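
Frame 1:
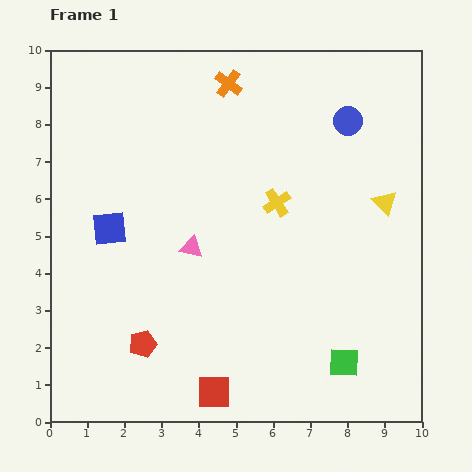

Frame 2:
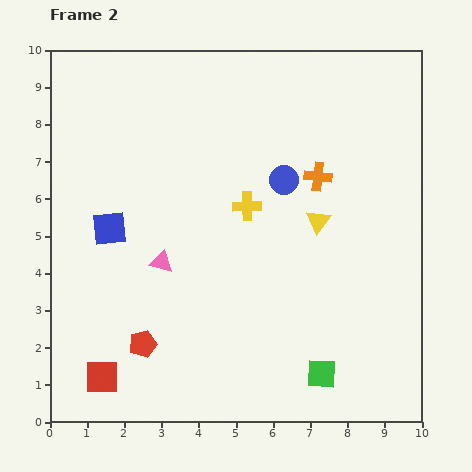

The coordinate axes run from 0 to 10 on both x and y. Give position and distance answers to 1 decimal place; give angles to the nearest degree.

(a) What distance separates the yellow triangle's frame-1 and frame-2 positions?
1.9

The yellow triangle moved from (9.0, 5.9) to (7.2, 5.4), a distance of √(1.8² + 0.5²) ≈ 1.9.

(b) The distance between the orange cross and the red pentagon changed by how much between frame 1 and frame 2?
-0.9

Distance in frame 1: 7.4. Distance in frame 2: 6.5.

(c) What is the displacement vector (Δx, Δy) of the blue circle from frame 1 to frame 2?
(-1.7, -1.6)

The blue circle was at (8.0, 8.1) in frame 1 and (6.3, 6.5) in frame 2.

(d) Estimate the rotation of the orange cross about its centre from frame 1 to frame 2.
31° counter-clockwise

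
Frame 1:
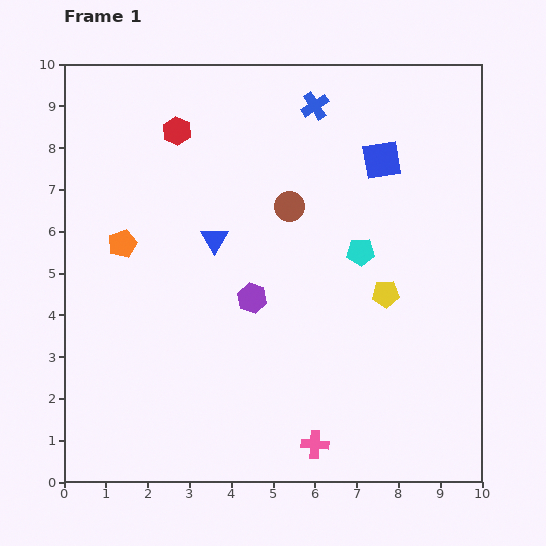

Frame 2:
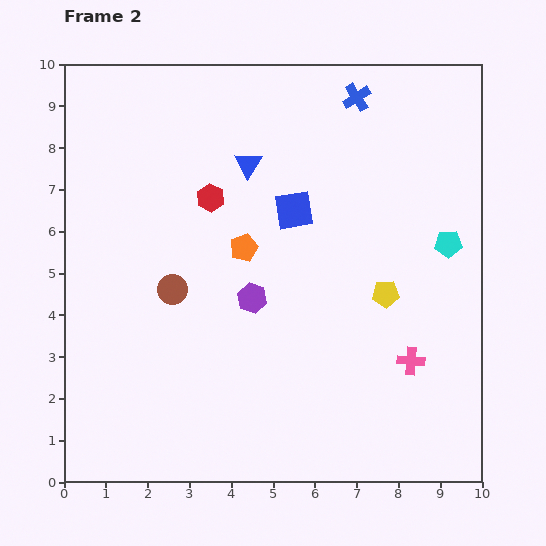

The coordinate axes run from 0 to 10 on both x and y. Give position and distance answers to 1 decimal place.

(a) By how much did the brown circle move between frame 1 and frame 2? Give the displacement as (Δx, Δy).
(-2.8, -2.0)

The brown circle was at (5.4, 6.6) in frame 1 and (2.6, 4.6) in frame 2.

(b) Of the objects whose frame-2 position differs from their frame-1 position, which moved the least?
the blue cross

(moved 1.0)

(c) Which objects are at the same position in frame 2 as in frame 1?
the yellow pentagon, the purple hexagon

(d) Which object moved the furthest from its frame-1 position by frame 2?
the brown circle

(moved 3.4; next 3.0)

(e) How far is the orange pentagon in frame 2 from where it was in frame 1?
2.9

The orange pentagon moved from (1.4, 5.7) to (4.3, 5.6), a distance of √(2.9² + 0.1²) ≈ 2.9.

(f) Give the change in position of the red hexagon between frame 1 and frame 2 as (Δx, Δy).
(0.8, -1.6)

The red hexagon was at (2.7, 8.4) in frame 1 and (3.5, 6.8) in frame 2.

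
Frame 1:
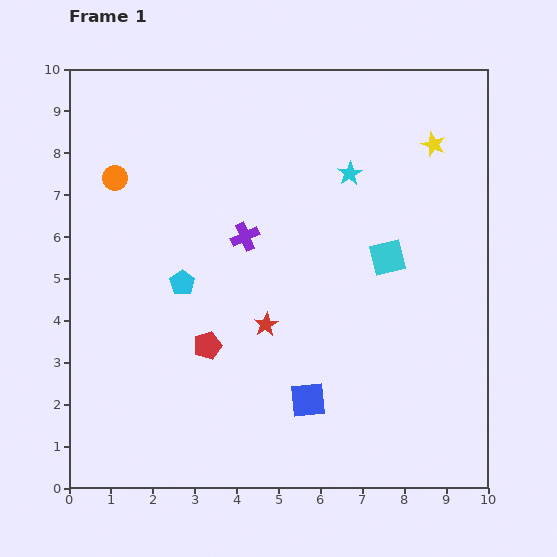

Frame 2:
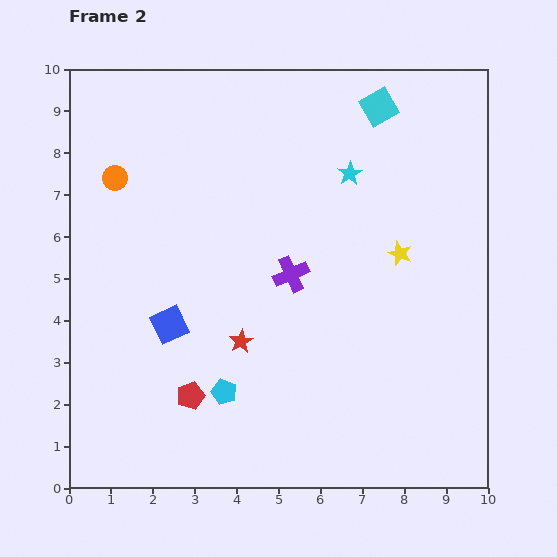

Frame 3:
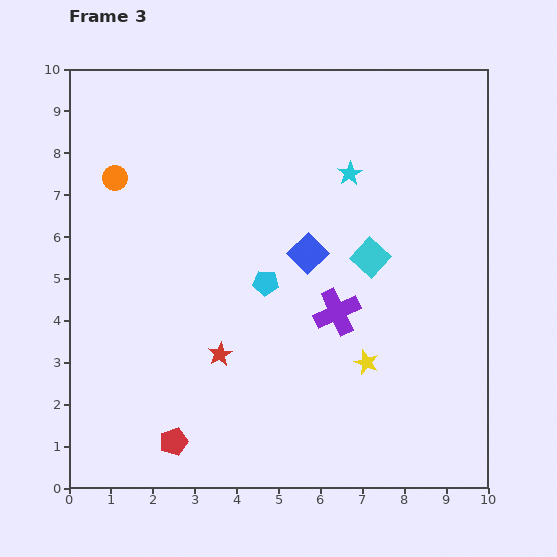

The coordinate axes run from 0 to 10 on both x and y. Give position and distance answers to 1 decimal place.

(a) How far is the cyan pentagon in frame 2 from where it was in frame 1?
2.8

The cyan pentagon moved from (2.7, 4.9) to (3.7, 2.3), a distance of √(1.0² + 2.6²) ≈ 2.8.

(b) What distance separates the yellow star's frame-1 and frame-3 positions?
5.4

The yellow star moved from (8.7, 8.2) to (7.1, 3.0), a distance of √(1.6² + 5.2²) ≈ 5.4.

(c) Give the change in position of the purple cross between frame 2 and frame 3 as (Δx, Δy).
(1.1, -0.9)

The purple cross was at (5.3, 5.1) in frame 2 and (6.4, 4.2) in frame 3.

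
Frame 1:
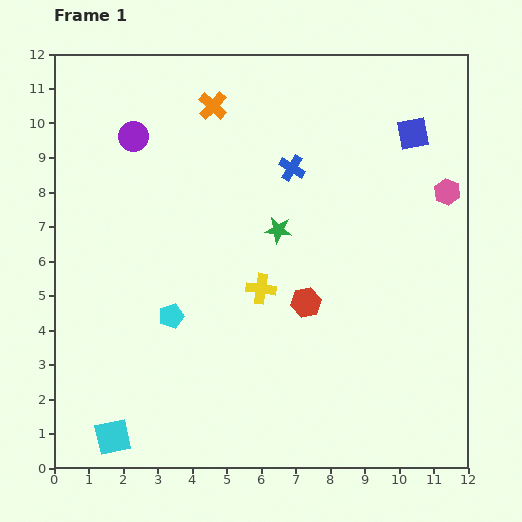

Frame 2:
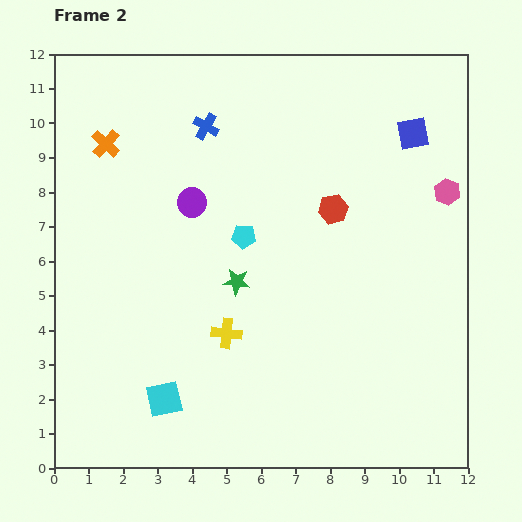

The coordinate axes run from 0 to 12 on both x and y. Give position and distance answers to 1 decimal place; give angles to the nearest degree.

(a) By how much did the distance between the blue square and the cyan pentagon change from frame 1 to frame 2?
-3.1

Distance in frame 1: 8.8. Distance in frame 2: 5.7.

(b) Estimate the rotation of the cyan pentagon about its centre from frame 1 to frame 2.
22° clockwise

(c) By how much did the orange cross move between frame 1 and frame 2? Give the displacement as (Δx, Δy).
(-3.1, -1.1)

The orange cross was at (4.6, 10.5) in frame 1 and (1.5, 9.4) in frame 2.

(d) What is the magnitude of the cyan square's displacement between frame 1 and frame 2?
1.9

The cyan square moved from (1.7, 0.9) to (3.2, 2.0), a distance of √(1.5² + 1.1²) ≈ 1.9.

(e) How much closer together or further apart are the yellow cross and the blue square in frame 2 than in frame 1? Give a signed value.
+1.6

Distance in frame 1: 6.3. Distance in frame 2: 7.9.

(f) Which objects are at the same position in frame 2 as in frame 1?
the pink hexagon, the blue square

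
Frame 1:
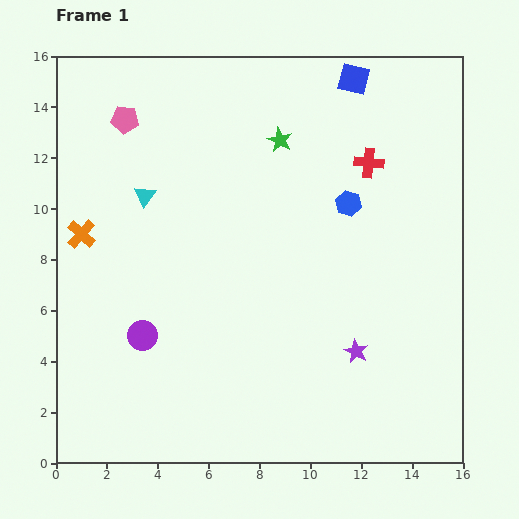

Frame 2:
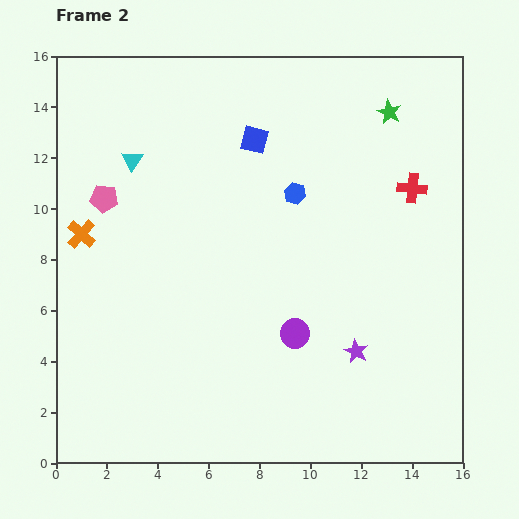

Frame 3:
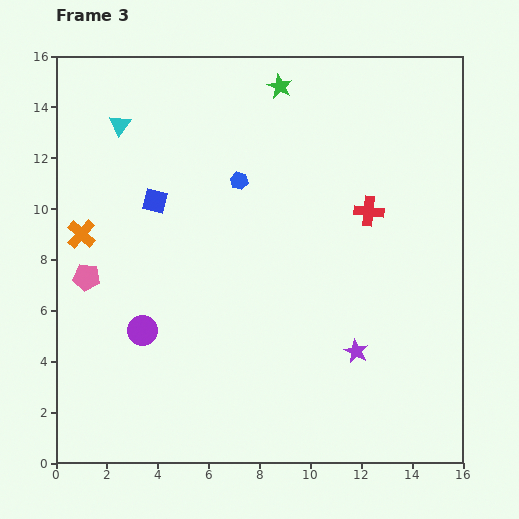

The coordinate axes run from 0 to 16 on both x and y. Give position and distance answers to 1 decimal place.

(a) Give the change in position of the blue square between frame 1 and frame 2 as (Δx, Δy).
(-3.9, -2.4)

The blue square was at (11.7, 15.1) in frame 1 and (7.8, 12.7) in frame 2.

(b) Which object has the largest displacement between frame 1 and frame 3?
the blue square

(moved 9.2; next 6.4)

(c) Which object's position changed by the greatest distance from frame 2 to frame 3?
the purple circle

(moved 6.0; next 4.6)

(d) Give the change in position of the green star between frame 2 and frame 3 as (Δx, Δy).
(-4.3, 1.0)

The green star was at (13.1, 13.8) in frame 2 and (8.8, 14.8) in frame 3.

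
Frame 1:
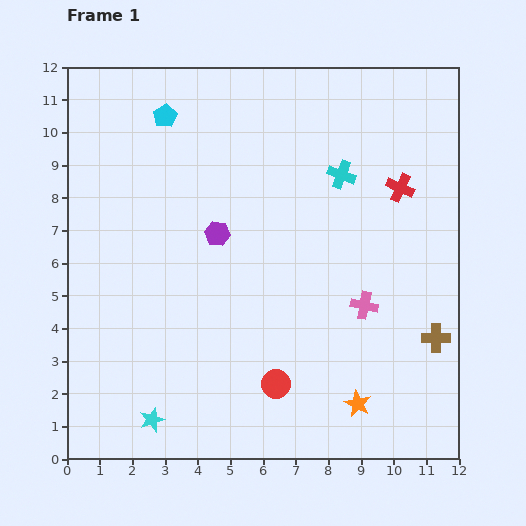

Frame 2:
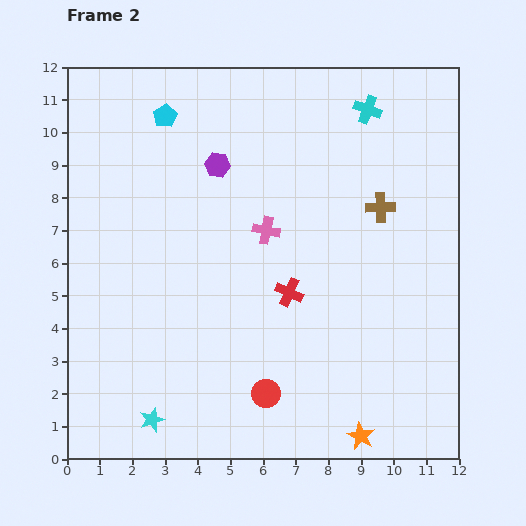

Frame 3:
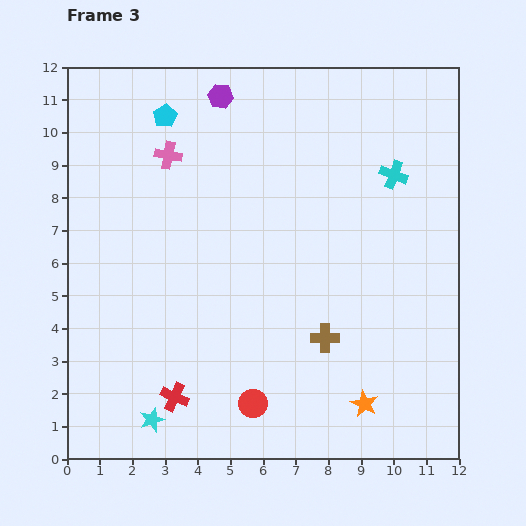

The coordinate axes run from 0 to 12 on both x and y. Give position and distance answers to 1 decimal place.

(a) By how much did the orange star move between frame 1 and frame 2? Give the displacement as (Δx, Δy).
(0.1, -1.0)

The orange star was at (8.9, 1.7) in frame 1 and (9.0, 0.7) in frame 2.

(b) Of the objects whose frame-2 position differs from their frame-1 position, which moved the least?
the red circle

(moved 0.4)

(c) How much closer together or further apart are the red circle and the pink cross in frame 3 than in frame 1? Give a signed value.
+4.4

Distance in frame 1: 3.6. Distance in frame 3: 8.0.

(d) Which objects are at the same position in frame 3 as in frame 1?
the cyan star, the cyan pentagon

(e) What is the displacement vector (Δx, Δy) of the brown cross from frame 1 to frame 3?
(-3.4, 0.0)

The brown cross was at (11.3, 3.7) in frame 1 and (7.9, 3.7) in frame 3.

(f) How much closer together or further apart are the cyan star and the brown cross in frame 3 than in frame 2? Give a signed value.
-3.7

Distance in frame 2: 9.6. Distance in frame 3: 5.9.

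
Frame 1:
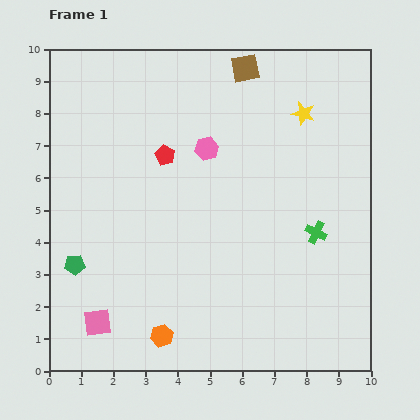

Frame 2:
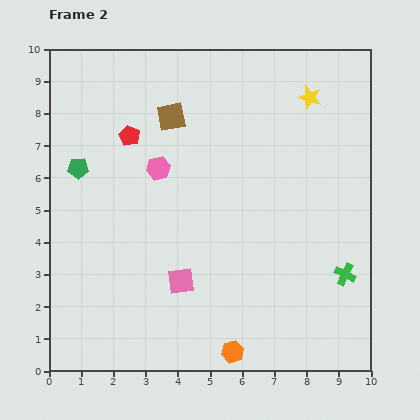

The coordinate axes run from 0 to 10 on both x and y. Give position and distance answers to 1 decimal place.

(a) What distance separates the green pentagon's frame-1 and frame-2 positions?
3.0

The green pentagon moved from (0.8, 3.3) to (0.9, 6.3), a distance of √(0.1² + 3.0²) ≈ 3.0.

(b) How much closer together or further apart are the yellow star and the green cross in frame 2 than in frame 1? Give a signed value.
+1.9

Distance in frame 1: 3.7. Distance in frame 2: 5.6.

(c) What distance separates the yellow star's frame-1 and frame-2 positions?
0.5

The yellow star moved from (7.9, 8.0) to (8.1, 8.5), a distance of √(0.2² + 0.5²) ≈ 0.5.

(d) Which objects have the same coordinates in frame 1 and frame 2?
none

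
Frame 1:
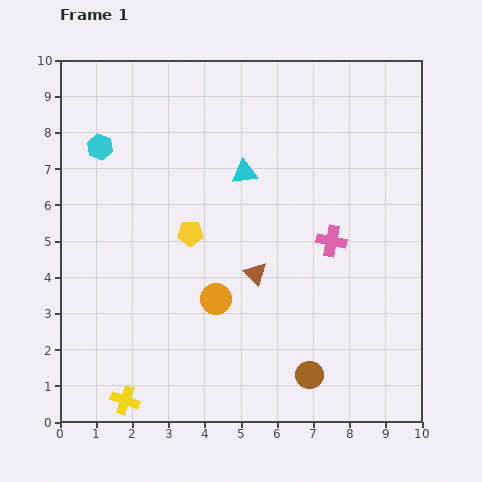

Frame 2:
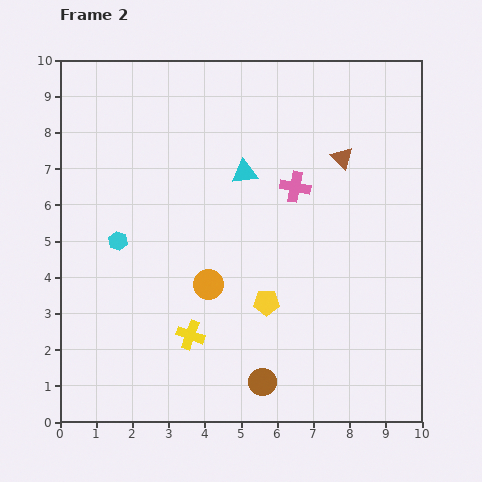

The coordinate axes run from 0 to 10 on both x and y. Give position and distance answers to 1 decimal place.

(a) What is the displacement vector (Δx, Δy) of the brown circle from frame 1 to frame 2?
(-1.3, -0.2)

The brown circle was at (6.9, 1.3) in frame 1 and (5.6, 1.1) in frame 2.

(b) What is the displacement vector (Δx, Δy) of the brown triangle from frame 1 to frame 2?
(2.4, 3.2)

The brown triangle was at (5.4, 4.1) in frame 1 and (7.8, 7.3) in frame 2.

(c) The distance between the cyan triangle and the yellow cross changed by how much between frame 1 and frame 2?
-2.4

Distance in frame 1: 7.1. Distance in frame 2: 4.7.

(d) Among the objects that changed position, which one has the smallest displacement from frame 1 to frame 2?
the orange circle

(moved 0.4)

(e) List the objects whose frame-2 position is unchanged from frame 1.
the cyan triangle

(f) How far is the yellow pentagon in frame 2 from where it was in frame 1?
2.8

The yellow pentagon moved from (3.6, 5.2) to (5.7, 3.3), a distance of √(2.1² + 1.9²) ≈ 2.8.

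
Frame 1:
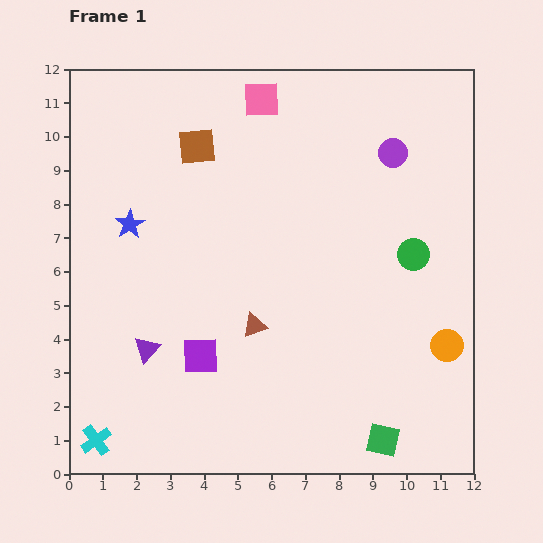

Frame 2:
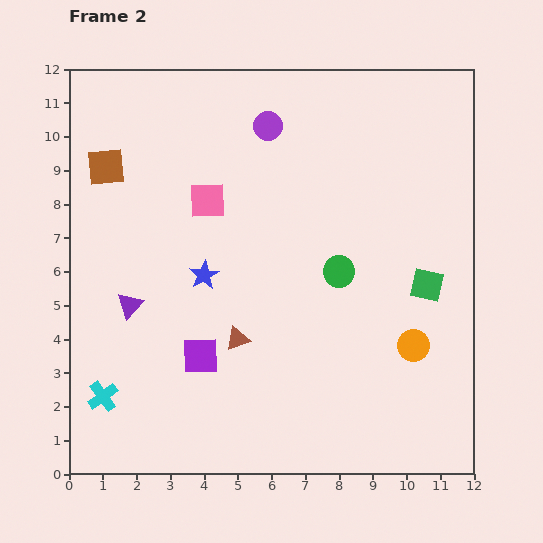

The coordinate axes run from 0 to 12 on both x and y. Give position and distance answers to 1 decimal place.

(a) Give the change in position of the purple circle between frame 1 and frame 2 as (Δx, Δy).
(-3.7, 0.8)

The purple circle was at (9.6, 9.5) in frame 1 and (5.9, 10.3) in frame 2.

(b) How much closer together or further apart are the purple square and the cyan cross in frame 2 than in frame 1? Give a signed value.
-0.9

Distance in frame 1: 4.0. Distance in frame 2: 3.1.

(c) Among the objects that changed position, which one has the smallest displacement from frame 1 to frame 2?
the brown triangle

(moved 0.6)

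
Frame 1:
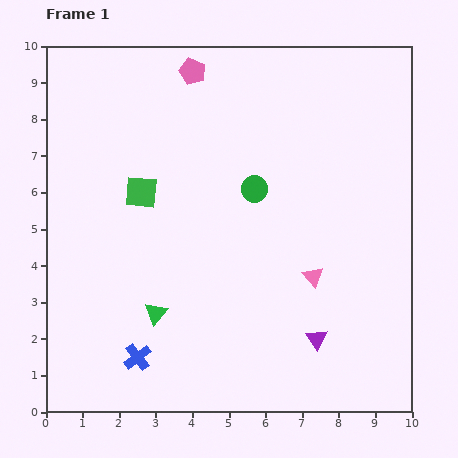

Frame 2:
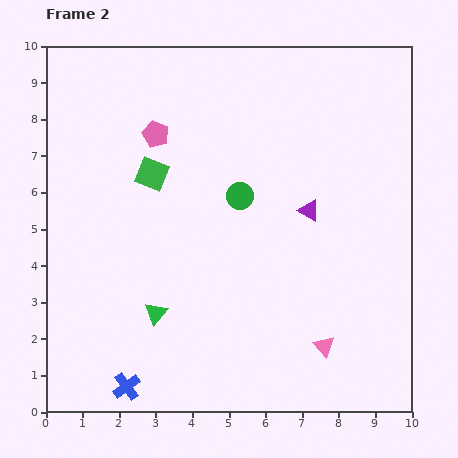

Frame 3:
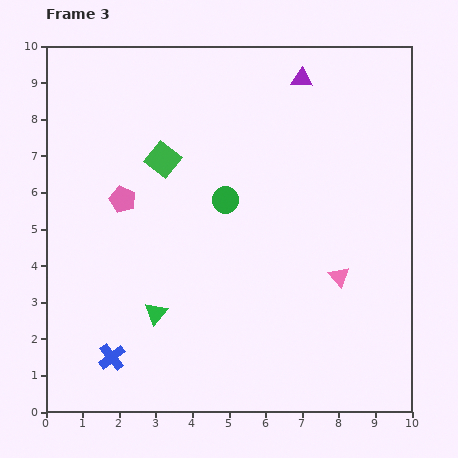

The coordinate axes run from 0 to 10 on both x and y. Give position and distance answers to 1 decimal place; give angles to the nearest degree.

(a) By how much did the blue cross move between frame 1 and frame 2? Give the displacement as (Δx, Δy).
(-0.3, -0.8)

The blue cross was at (2.5, 1.5) in frame 1 and (2.2, 0.7) in frame 2.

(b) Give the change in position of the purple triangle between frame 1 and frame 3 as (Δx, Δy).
(-0.4, 7.1)

The purple triangle was at (7.4, 2.0) in frame 1 and (7.0, 9.1) in frame 3.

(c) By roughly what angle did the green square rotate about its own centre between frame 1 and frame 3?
34° clockwise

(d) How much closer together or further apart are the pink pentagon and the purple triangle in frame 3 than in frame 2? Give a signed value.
+1.2

Distance in frame 2: 4.7. Distance in frame 3: 5.9.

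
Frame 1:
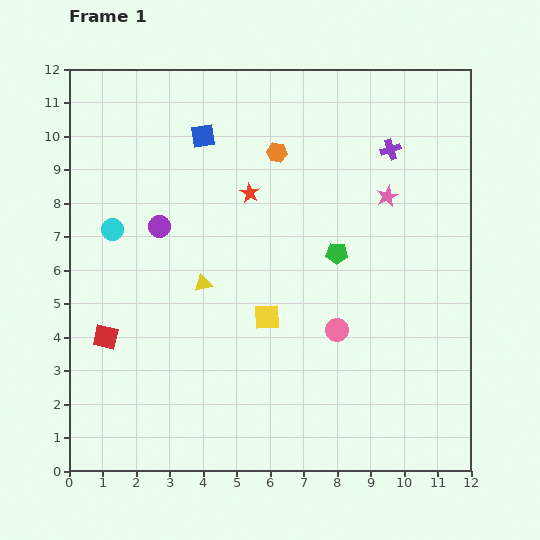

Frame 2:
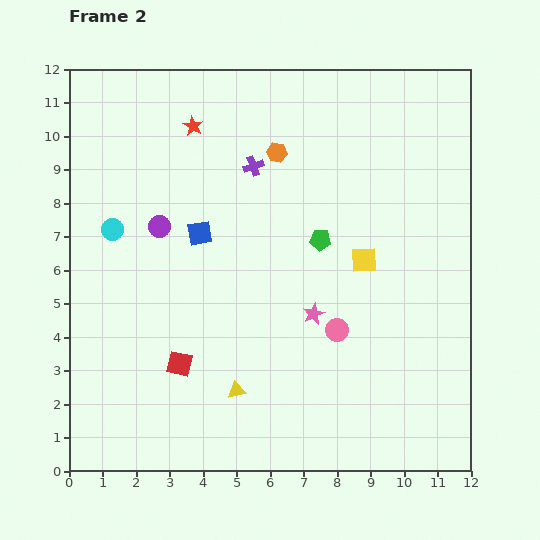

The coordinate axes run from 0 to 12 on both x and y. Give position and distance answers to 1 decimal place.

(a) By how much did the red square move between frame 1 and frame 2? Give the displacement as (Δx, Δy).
(2.2, -0.8)

The red square was at (1.1, 4.0) in frame 1 and (3.3, 3.2) in frame 2.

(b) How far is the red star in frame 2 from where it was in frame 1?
2.6

The red star moved from (5.4, 8.3) to (3.7, 10.3), a distance of √(1.7² + 2.0²) ≈ 2.6.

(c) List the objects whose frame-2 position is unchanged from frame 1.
the purple circle, the cyan circle, the orange hexagon, the pink circle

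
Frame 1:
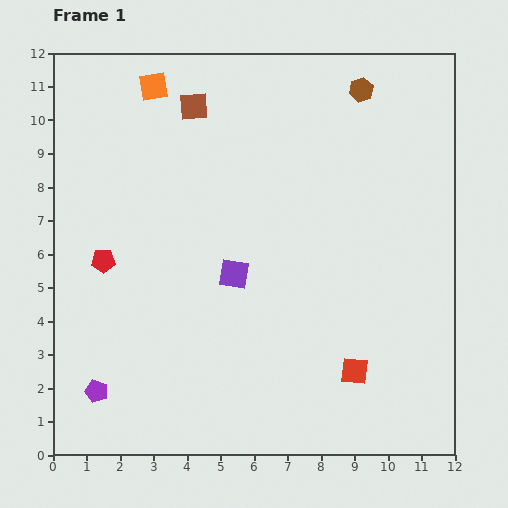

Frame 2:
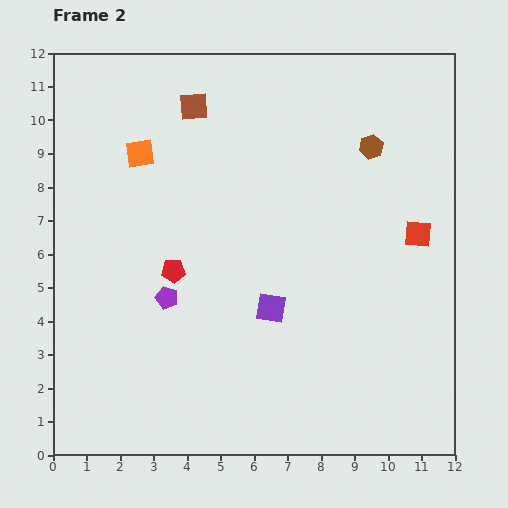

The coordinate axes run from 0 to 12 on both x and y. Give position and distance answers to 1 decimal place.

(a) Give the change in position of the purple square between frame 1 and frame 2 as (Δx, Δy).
(1.1, -1.0)

The purple square was at (5.4, 5.4) in frame 1 and (6.5, 4.4) in frame 2.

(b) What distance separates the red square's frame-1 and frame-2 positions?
4.5

The red square moved from (9.0, 2.5) to (10.9, 6.6), a distance of √(1.9² + 4.1²) ≈ 4.5.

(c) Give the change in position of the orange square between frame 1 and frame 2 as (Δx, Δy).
(-0.4, -2.0)

The orange square was at (3.0, 11.0) in frame 1 and (2.6, 9.0) in frame 2.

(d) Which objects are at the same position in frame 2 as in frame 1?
the brown square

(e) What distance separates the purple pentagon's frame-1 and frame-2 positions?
3.5

The purple pentagon moved from (1.3, 1.9) to (3.4, 4.7), a distance of √(2.1² + 2.8²) ≈ 3.5.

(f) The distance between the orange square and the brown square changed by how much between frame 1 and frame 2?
+0.8

Distance in frame 1: 1.3. Distance in frame 2: 2.1.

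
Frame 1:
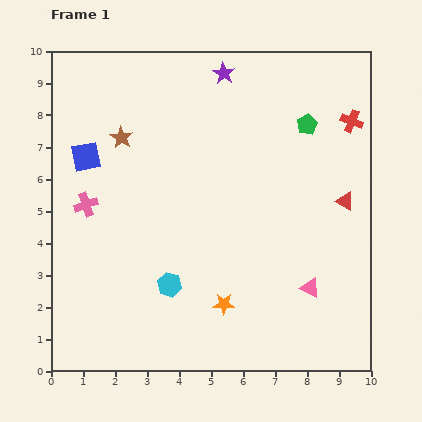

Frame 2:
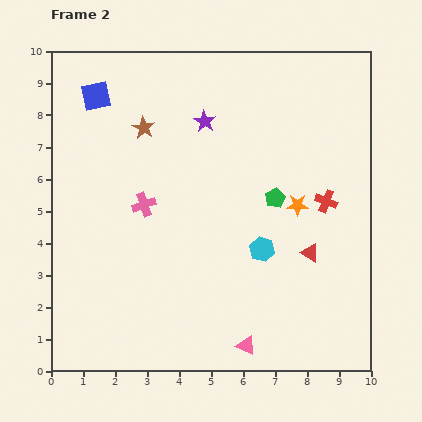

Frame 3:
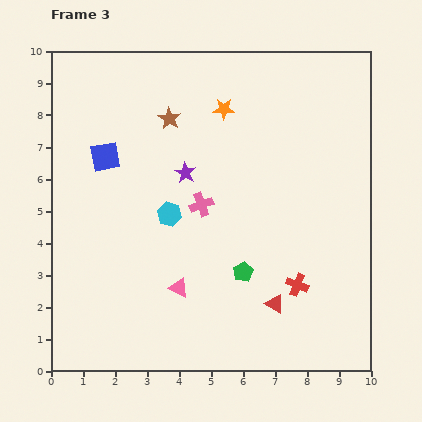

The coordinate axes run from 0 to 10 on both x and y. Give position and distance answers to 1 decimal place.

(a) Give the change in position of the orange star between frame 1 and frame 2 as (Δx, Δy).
(2.3, 3.1)

The orange star was at (5.4, 2.1) in frame 1 and (7.7, 5.2) in frame 2.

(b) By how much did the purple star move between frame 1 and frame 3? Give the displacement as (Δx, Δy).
(-1.2, -3.1)

The purple star was at (5.4, 9.3) in frame 1 and (4.2, 6.2) in frame 3.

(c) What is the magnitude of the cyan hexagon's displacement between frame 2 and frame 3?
3.1

The cyan hexagon moved from (6.6, 3.8) to (3.7, 4.9), a distance of √(2.9² + 1.1²) ≈ 3.1.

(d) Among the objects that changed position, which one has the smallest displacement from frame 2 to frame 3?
the brown star

(moved 0.9)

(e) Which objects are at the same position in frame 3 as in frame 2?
none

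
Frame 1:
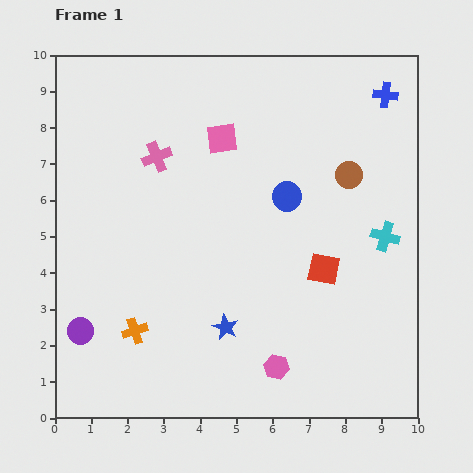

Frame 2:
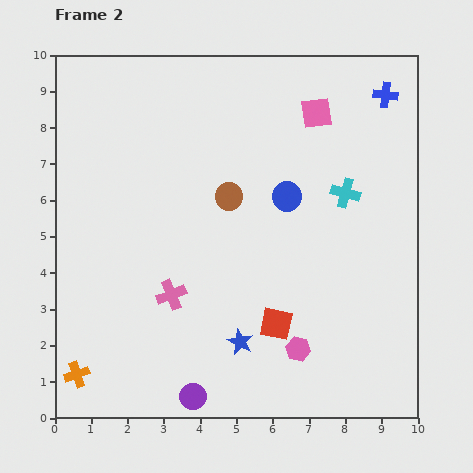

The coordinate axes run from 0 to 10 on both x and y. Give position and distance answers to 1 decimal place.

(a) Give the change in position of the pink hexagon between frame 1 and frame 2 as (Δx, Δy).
(0.6, 0.5)

The pink hexagon was at (6.1, 1.4) in frame 1 and (6.7, 1.9) in frame 2.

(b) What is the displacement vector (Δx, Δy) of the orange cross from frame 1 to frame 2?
(-1.6, -1.2)

The orange cross was at (2.2, 2.4) in frame 1 and (0.6, 1.2) in frame 2.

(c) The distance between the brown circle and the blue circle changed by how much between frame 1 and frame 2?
-0.2

Distance in frame 1: 1.8. Distance in frame 2: 1.6.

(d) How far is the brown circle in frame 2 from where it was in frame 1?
3.4

The brown circle moved from (8.1, 6.7) to (4.8, 6.1), a distance of √(3.3² + 0.6²) ≈ 3.4.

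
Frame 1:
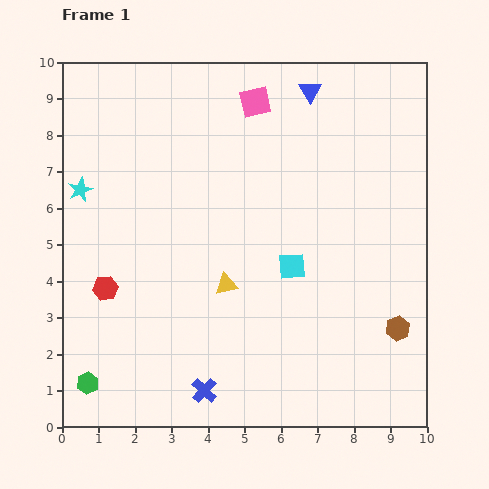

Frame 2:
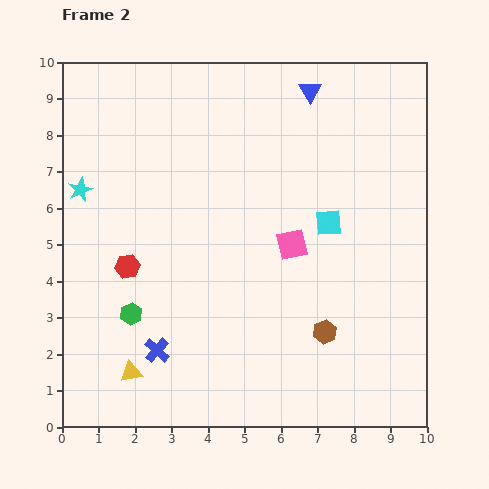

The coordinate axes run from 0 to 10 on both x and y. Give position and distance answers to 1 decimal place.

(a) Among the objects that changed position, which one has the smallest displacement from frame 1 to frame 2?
the red hexagon

(moved 0.8)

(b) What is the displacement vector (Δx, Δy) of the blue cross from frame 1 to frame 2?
(-1.3, 1.1)

The blue cross was at (3.9, 1.0) in frame 1 and (2.6, 2.1) in frame 2.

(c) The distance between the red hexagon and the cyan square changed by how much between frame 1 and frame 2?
+0.5

Distance in frame 1: 5.1. Distance in frame 2: 5.6.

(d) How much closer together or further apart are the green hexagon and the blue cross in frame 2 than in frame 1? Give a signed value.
-2.0

Distance in frame 1: 3.2. Distance in frame 2: 1.2.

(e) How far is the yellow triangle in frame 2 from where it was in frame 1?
3.5

The yellow triangle moved from (4.5, 3.9) to (1.9, 1.5), a distance of √(2.6² + 2.4²) ≈ 3.5.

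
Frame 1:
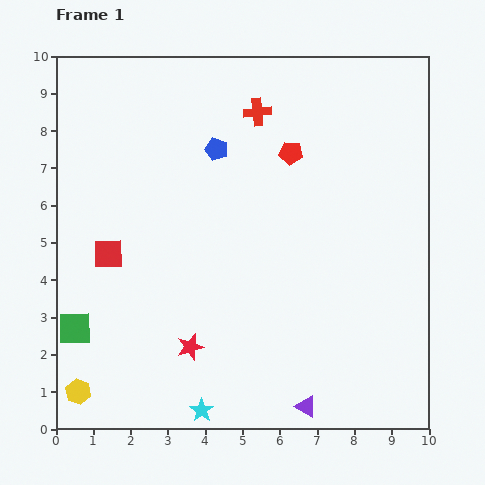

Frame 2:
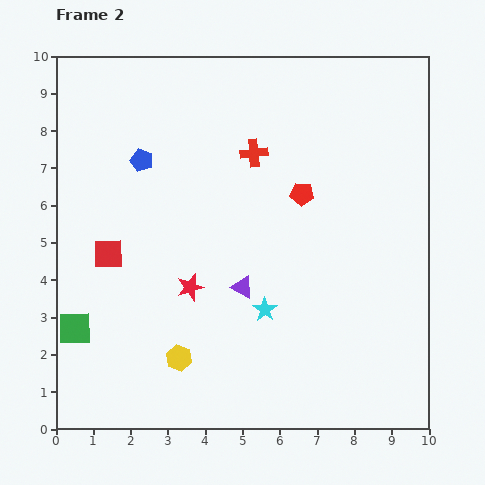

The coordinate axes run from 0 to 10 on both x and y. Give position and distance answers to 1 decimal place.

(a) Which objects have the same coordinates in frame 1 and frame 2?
the green square, the red square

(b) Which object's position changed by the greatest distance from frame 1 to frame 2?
the purple triangle

(moved 3.6; next 3.2)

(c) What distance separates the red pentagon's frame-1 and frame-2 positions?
1.1

The red pentagon moved from (6.3, 7.4) to (6.6, 6.3), a distance of √(0.3² + 1.1²) ≈ 1.1.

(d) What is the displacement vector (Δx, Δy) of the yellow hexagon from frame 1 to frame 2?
(2.7, 0.9)

The yellow hexagon was at (0.6, 1.0) in frame 1 and (3.3, 1.9) in frame 2.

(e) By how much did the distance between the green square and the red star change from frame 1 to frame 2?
+0.2

Distance in frame 1: 3.1. Distance in frame 2: 3.3.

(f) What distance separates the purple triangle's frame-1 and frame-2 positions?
3.6

The purple triangle moved from (6.7, 0.6) to (5.0, 3.8), a distance of √(1.7² + 3.2²) ≈ 3.6.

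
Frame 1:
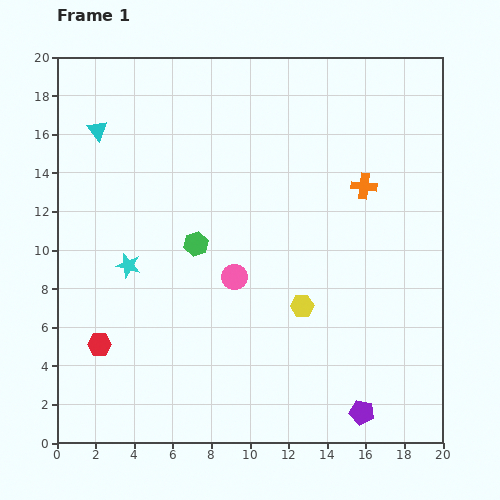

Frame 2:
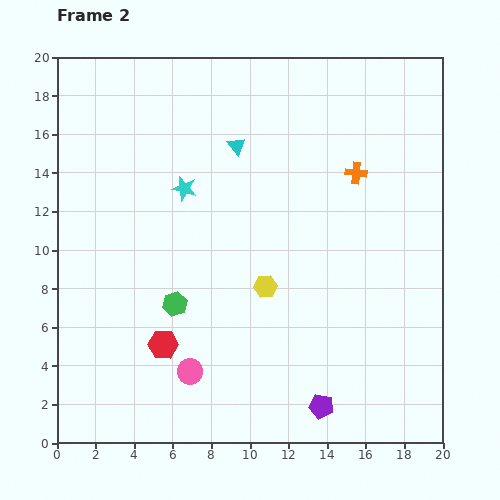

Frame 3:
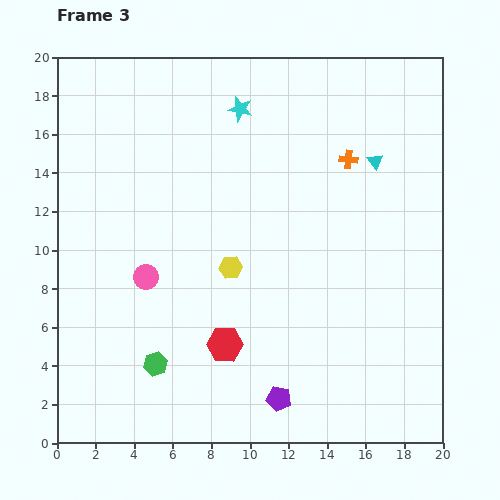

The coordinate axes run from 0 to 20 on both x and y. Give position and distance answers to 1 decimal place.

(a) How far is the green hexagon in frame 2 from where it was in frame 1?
3.3

The green hexagon moved from (7.2, 10.3) to (6.1, 7.2), a distance of √(1.1² + 3.1²) ≈ 3.3.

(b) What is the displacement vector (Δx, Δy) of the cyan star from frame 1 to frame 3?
(5.8, 8.1)

The cyan star was at (3.7, 9.2) in frame 1 and (9.5, 17.3) in frame 3.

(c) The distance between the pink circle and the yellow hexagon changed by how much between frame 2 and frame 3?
-1.5

Distance in frame 2: 5.9. Distance in frame 3: 4.4.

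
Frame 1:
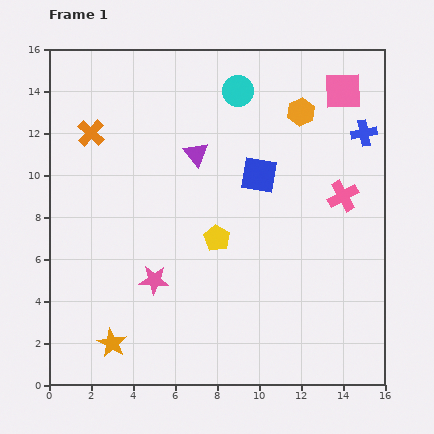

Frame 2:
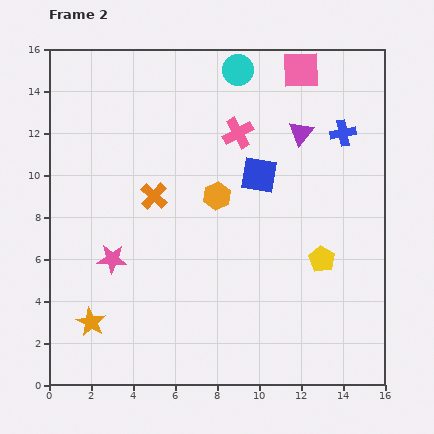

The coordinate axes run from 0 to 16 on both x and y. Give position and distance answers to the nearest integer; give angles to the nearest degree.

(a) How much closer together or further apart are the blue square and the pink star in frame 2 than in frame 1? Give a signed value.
+1

Distance in frame 1: 7. Distance in frame 2: 8.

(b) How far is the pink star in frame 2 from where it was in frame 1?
2

The pink star moved from (5, 5) to (3, 6), a distance of √(2² + 1²) ≈ 2.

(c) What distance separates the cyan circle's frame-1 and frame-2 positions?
1

The cyan circle moved from (9, 14) to (9, 15), a distance of √(0² + 1²) ≈ 1.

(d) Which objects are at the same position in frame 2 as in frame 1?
the blue square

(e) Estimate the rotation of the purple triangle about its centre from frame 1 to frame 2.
17° clockwise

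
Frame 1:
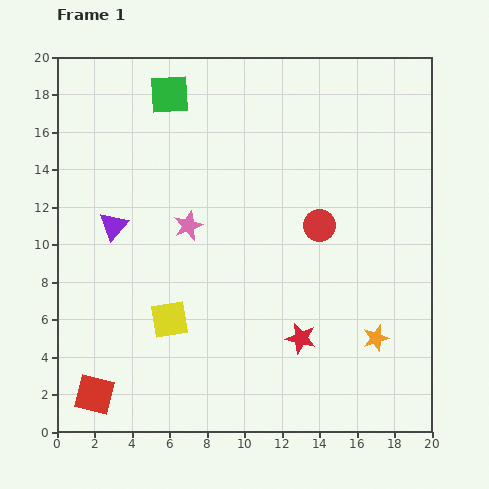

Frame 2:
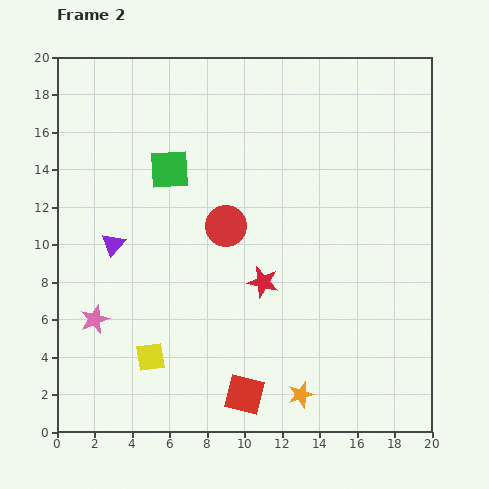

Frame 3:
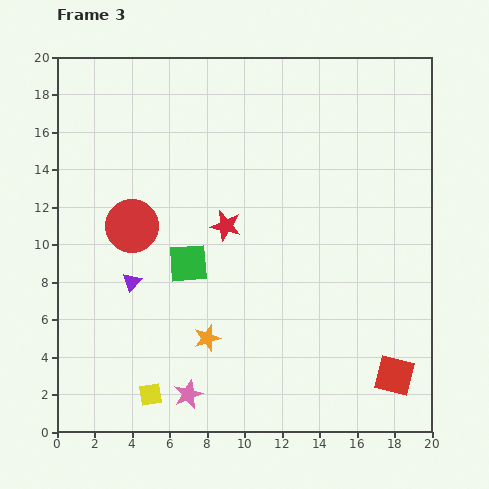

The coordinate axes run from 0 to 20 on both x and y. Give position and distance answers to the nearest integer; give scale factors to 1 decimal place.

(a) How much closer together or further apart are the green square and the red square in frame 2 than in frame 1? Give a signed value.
-3

Distance in frame 1: 16. Distance in frame 2: 13.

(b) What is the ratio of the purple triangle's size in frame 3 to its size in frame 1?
0.7×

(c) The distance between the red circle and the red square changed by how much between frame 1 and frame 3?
+1

Distance in frame 1: 15. Distance in frame 3: 16.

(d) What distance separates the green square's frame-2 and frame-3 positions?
5

The green square moved from (6, 14) to (7, 9), a distance of √(1² + 5²) ≈ 5.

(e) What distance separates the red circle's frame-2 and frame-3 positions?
5

The red circle moved from (9, 11) to (4, 11), a distance of √(5² + 0²) ≈ 5.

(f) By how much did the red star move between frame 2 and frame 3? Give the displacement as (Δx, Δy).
(-2, 3)

The red star was at (11, 8) in frame 2 and (9, 11) in frame 3.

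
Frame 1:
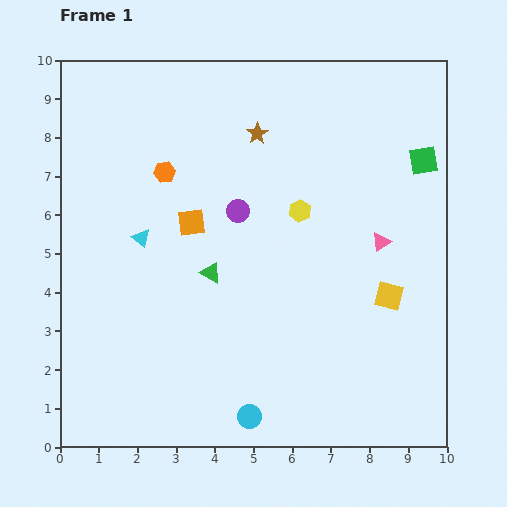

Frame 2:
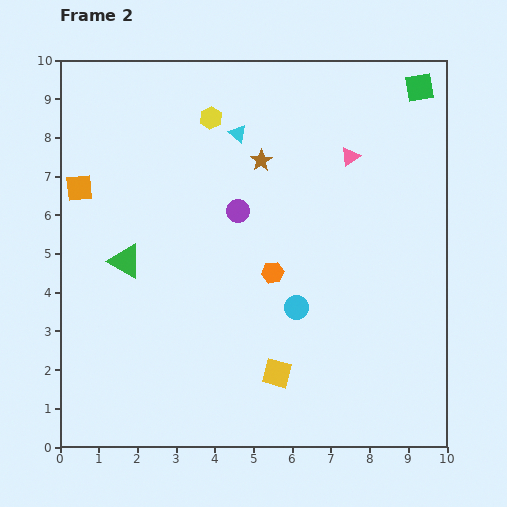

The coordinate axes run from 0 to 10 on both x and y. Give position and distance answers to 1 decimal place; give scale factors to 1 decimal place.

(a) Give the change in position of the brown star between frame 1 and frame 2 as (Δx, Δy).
(0.1, -0.7)

The brown star was at (5.1, 8.1) in frame 1 and (5.2, 7.4) in frame 2.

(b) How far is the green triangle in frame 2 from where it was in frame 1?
2.2

The green triangle moved from (3.9, 4.5) to (1.7, 4.8), a distance of √(2.2² + 0.3²) ≈ 2.2.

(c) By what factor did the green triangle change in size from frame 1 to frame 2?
1.6×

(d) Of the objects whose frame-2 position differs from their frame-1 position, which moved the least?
the brown star

(moved 0.7)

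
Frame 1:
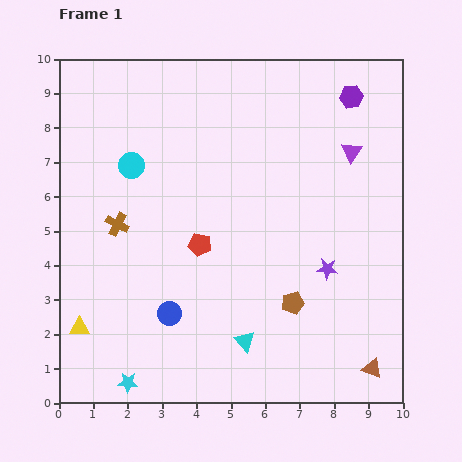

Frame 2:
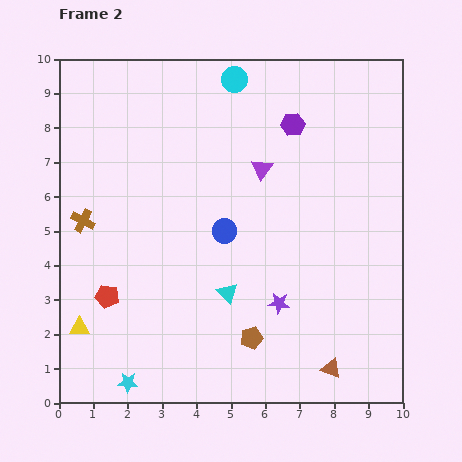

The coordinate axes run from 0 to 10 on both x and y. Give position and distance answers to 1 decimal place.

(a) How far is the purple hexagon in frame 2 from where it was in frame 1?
1.9

The purple hexagon moved from (8.5, 8.9) to (6.8, 8.1), a distance of √(1.7² + 0.8²) ≈ 1.9.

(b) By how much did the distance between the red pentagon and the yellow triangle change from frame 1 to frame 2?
-3.0

Distance in frame 1: 4.2. Distance in frame 2: 1.2.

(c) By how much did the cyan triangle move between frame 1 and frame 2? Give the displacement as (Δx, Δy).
(-0.5, 1.4)

The cyan triangle was at (5.4, 1.8) in frame 1 and (4.9, 3.2) in frame 2.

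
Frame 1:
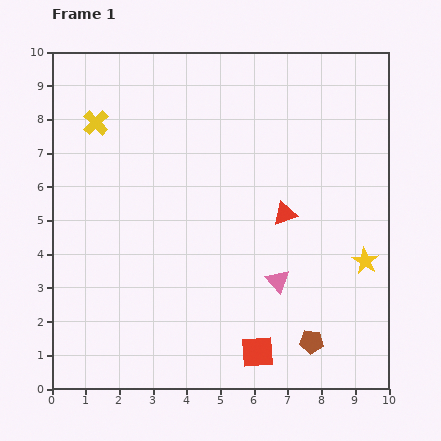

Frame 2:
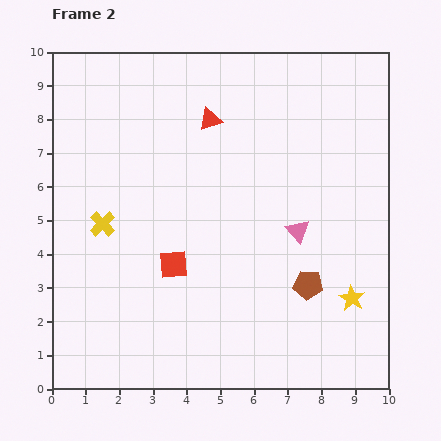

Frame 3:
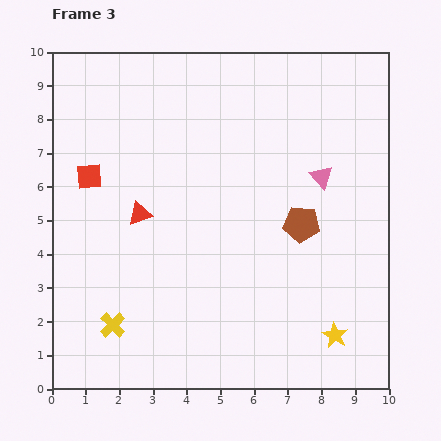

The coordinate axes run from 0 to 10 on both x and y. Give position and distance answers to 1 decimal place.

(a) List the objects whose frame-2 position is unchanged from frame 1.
none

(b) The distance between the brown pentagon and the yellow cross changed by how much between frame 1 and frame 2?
-2.7

Distance in frame 1: 9.1. Distance in frame 2: 6.4.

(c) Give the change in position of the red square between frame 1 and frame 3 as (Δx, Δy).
(-5.0, 5.2)

The red square was at (6.1, 1.1) in frame 1 and (1.1, 6.3) in frame 3.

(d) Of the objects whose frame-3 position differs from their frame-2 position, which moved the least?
the yellow star

(moved 1.2)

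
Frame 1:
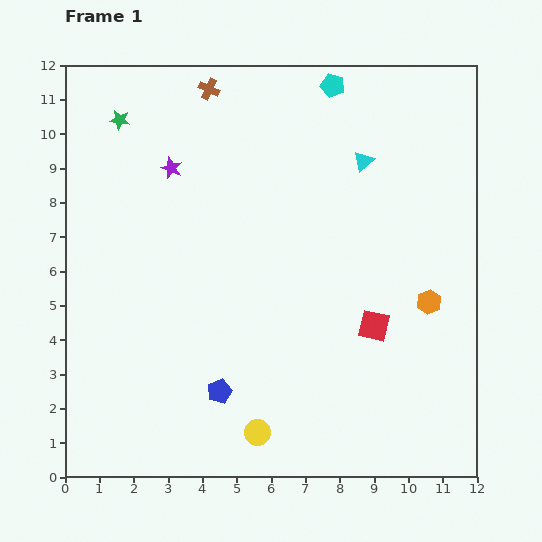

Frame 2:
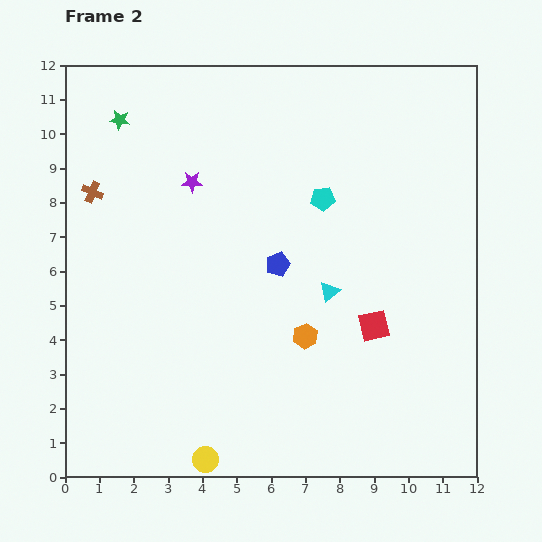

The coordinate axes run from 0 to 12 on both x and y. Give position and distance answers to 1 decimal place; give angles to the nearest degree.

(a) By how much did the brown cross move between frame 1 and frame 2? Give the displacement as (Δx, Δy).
(-3.4, -3.0)

The brown cross was at (4.2, 11.3) in frame 1 and (0.8, 8.3) in frame 2.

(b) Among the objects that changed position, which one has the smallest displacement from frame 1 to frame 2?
the purple star

(moved 0.7)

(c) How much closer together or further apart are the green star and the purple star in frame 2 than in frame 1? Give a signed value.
+0.7

Distance in frame 1: 2.1. Distance in frame 2: 2.8.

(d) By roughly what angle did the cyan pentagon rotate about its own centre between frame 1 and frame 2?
21° counter-clockwise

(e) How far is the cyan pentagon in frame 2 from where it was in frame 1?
3.3

The cyan pentagon moved from (7.8, 11.4) to (7.5, 8.1), a distance of √(0.3² + 3.3²) ≈ 3.3.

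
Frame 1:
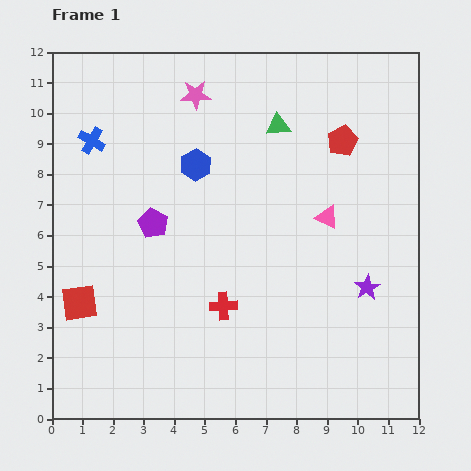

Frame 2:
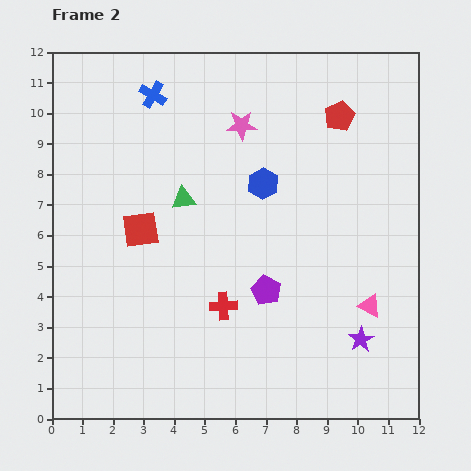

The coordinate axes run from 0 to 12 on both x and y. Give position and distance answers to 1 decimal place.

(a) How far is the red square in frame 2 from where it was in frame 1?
3.1

The red square moved from (0.9, 3.8) to (2.9, 6.2), a distance of √(2.0² + 2.4²) ≈ 3.1.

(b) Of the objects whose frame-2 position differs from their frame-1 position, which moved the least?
the red pentagon

(moved 0.8)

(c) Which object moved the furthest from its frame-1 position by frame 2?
the purple pentagon

(moved 4.3; next 3.9)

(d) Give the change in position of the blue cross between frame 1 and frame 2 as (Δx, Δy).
(2.0, 1.5)

The blue cross was at (1.3, 9.1) in frame 1 and (3.3, 10.6) in frame 2.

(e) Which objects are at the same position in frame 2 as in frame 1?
the red cross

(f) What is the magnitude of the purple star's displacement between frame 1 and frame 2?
1.7

The purple star moved from (10.3, 4.3) to (10.1, 2.6), a distance of √(0.2² + 1.7²) ≈ 1.7.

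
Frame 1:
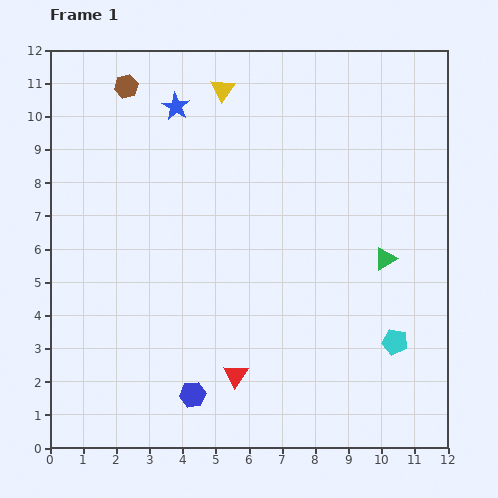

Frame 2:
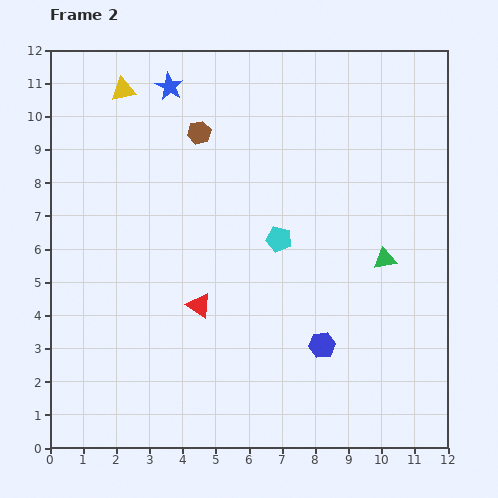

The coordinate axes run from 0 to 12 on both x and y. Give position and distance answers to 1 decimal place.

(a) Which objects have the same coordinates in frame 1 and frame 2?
the green triangle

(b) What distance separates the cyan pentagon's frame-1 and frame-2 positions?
4.7

The cyan pentagon moved from (10.4, 3.2) to (6.9, 6.3), a distance of √(3.5² + 3.1²) ≈ 4.7.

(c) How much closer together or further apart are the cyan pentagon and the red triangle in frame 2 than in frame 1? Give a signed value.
-1.8

Distance in frame 1: 4.9. Distance in frame 2: 3.1.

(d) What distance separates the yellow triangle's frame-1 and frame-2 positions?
3.0

The yellow triangle moved from (5.2, 10.8) to (2.2, 10.8), a distance of √(3.0² + 0.0²) ≈ 3.0.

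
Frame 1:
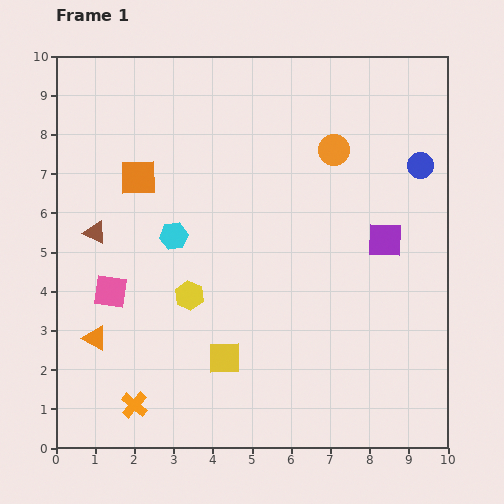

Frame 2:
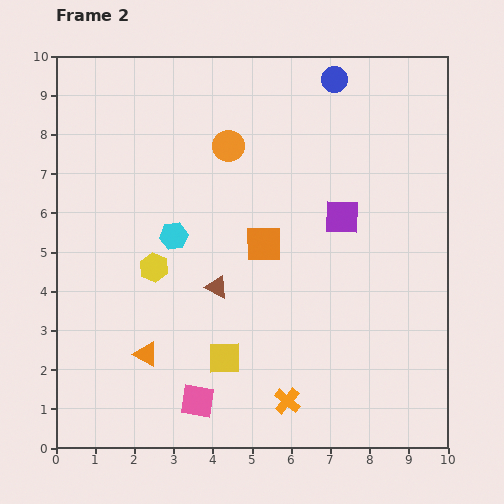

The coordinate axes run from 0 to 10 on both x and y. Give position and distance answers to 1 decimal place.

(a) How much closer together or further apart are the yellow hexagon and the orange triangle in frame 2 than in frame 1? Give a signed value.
-0.4

Distance in frame 1: 2.6. Distance in frame 2: 2.2.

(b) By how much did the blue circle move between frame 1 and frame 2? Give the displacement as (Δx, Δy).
(-2.2, 2.2)

The blue circle was at (9.3, 7.2) in frame 1 and (7.1, 9.4) in frame 2.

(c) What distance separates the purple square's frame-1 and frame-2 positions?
1.3

The purple square moved from (8.4, 5.3) to (7.3, 5.9), a distance of √(1.1² + 0.6²) ≈ 1.3.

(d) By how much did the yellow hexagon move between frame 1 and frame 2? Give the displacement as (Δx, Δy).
(-0.9, 0.7)

The yellow hexagon was at (3.4, 3.9) in frame 1 and (2.5, 4.6) in frame 2.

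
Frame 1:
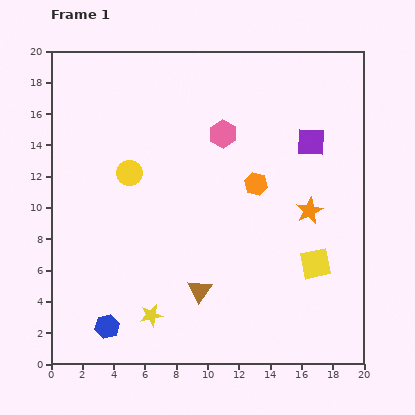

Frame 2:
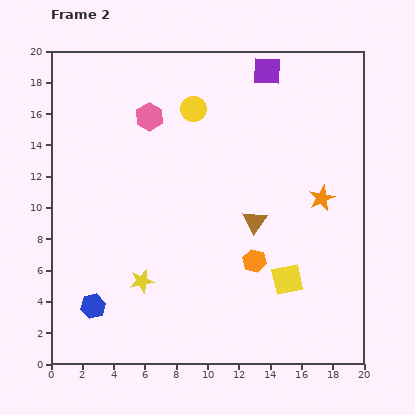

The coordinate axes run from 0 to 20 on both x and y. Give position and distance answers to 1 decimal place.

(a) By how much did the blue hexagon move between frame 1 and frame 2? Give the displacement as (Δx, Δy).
(-0.9, 1.3)

The blue hexagon was at (3.6, 2.4) in frame 1 and (2.7, 3.7) in frame 2.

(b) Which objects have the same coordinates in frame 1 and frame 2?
none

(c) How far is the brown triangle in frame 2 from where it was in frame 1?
5.6

The brown triangle moved from (9.5, 4.7) to (13.0, 9.1), a distance of √(3.5² + 4.4²) ≈ 5.6.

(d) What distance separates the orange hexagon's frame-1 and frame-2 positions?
4.9

The orange hexagon moved from (13.1, 11.5) to (13.0, 6.6), a distance of √(0.1² + 4.9²) ≈ 4.9.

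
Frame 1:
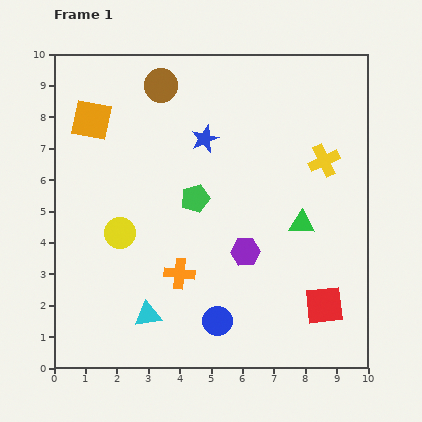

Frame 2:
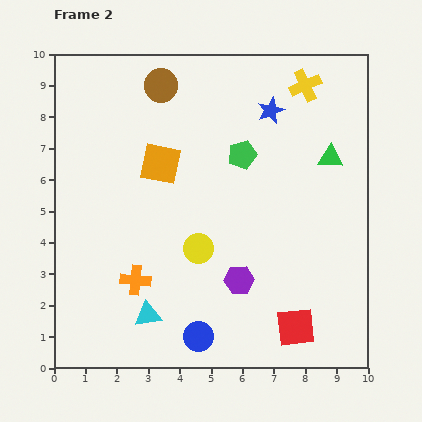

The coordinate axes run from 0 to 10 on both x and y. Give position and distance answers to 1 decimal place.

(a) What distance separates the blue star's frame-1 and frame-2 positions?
2.3

The blue star moved from (4.8, 7.3) to (6.9, 8.2), a distance of √(2.1² + 0.9²) ≈ 2.3.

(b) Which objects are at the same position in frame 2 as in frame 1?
the cyan triangle, the brown circle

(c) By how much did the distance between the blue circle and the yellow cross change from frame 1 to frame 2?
+2.6

Distance in frame 1: 6.1. Distance in frame 2: 8.7.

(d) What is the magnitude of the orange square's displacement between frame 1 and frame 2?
2.6

The orange square moved from (1.2, 7.9) to (3.4, 6.5), a distance of √(2.2² + 1.4²) ≈ 2.6.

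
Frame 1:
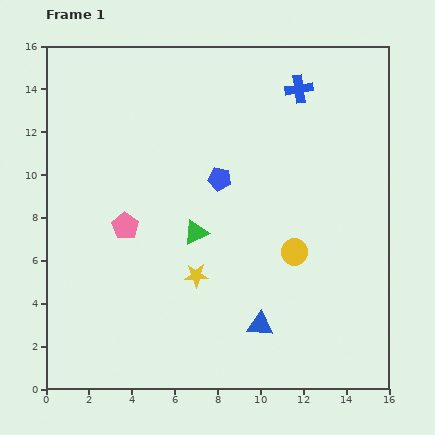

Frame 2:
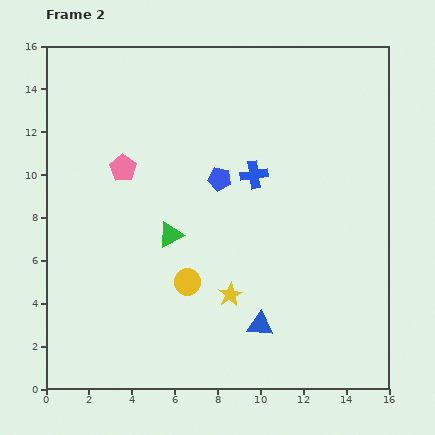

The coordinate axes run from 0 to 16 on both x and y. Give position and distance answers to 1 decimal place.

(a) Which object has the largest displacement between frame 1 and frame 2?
the yellow circle

(moved 5.2; next 4.5)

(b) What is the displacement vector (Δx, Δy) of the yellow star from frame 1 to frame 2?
(1.6, -0.9)

The yellow star was at (7.0, 5.3) in frame 1 and (8.6, 4.4) in frame 2.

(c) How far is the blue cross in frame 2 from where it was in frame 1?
4.5

The blue cross moved from (11.8, 14.0) to (9.7, 10.0), a distance of √(2.1² + 4.0²) ≈ 4.5.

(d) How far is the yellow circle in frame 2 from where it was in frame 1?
5.2

The yellow circle moved from (11.6, 6.4) to (6.6, 5.0), a distance of √(5.0² + 1.4²) ≈ 5.2.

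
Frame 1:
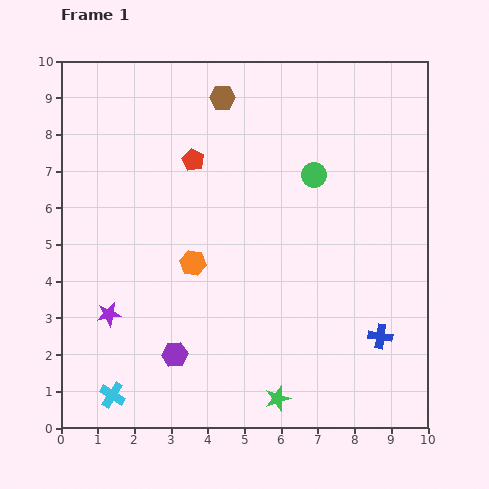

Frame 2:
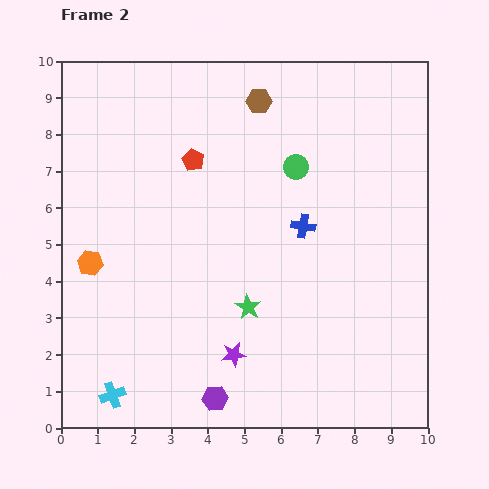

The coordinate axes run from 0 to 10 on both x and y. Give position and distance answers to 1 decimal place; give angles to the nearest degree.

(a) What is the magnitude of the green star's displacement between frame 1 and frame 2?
2.6

The green star moved from (5.9, 0.8) to (5.1, 3.3), a distance of √(0.8² + 2.5²) ≈ 2.6.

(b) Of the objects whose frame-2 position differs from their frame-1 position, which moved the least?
the green circle

(moved 0.5)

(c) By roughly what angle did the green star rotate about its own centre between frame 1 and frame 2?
24° counter-clockwise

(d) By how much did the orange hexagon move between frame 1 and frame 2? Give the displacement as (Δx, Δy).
(-2.8, 0.0)

The orange hexagon was at (3.6, 4.5) in frame 1 and (0.8, 4.5) in frame 2.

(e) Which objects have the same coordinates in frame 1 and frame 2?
the red pentagon, the cyan cross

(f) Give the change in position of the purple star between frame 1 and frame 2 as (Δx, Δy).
(3.4, -1.1)

The purple star was at (1.3, 3.1) in frame 1 and (4.7, 2.0) in frame 2.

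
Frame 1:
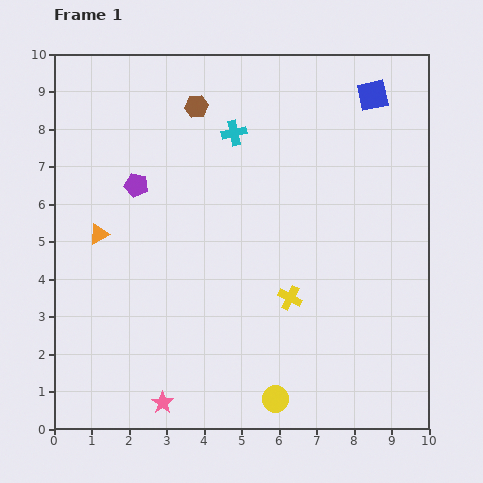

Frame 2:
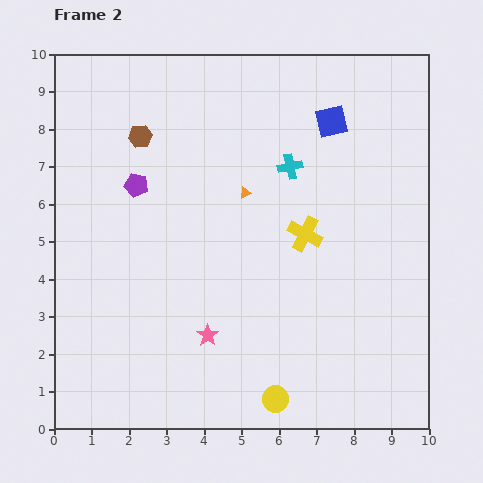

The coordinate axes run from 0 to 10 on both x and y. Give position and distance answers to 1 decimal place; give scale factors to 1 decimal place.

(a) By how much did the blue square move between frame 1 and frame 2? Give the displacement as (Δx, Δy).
(-1.1, -0.7)

The blue square was at (8.5, 8.9) in frame 1 and (7.4, 8.2) in frame 2.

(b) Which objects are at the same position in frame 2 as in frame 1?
the yellow circle, the purple pentagon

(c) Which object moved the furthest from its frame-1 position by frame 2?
the orange triangle

(moved 4.1; next 2.2)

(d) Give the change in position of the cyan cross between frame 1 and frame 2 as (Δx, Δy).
(1.5, -0.9)

The cyan cross was at (4.8, 7.9) in frame 1 and (6.3, 7.0) in frame 2.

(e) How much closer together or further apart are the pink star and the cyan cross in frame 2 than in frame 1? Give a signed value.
-2.4

Distance in frame 1: 7.4. Distance in frame 2: 5.0.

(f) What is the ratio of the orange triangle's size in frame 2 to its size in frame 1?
0.6×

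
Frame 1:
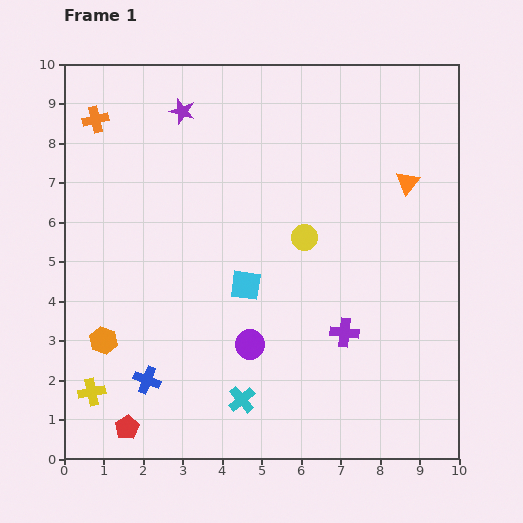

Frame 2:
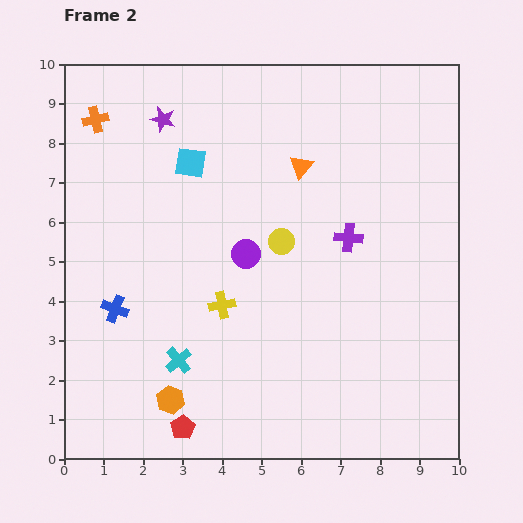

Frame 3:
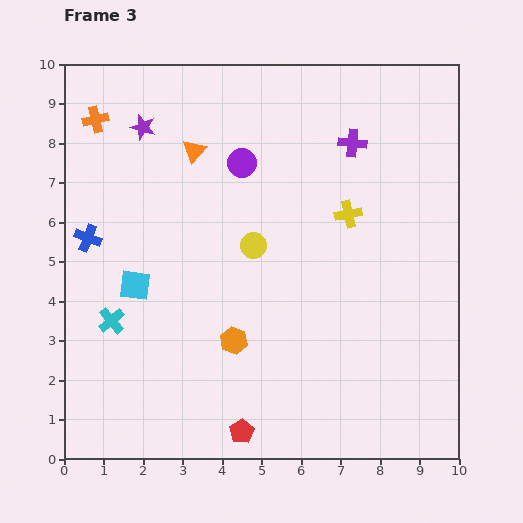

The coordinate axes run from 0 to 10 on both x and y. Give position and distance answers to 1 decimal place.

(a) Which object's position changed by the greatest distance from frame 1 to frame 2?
the yellow cross

(moved 4.0; next 3.4)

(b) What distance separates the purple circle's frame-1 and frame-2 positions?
2.3

The purple circle moved from (4.7, 2.9) to (4.6, 5.2), a distance of √(0.1² + 2.3²) ≈ 2.3.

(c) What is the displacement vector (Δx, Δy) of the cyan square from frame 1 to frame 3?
(-2.8, 0.0)

The cyan square was at (4.6, 4.4) in frame 1 and (1.8, 4.4) in frame 3.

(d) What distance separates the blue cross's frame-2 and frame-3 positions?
1.9

The blue cross moved from (1.3, 3.8) to (0.6, 5.6), a distance of √(0.7² + 1.8²) ≈ 1.9.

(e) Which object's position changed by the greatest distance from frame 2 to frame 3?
the yellow cross

(moved 3.9; next 3.4)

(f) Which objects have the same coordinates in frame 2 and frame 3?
the orange cross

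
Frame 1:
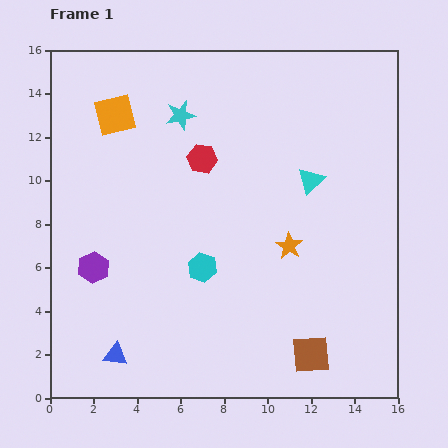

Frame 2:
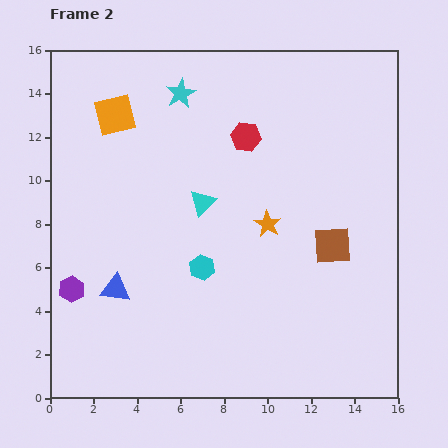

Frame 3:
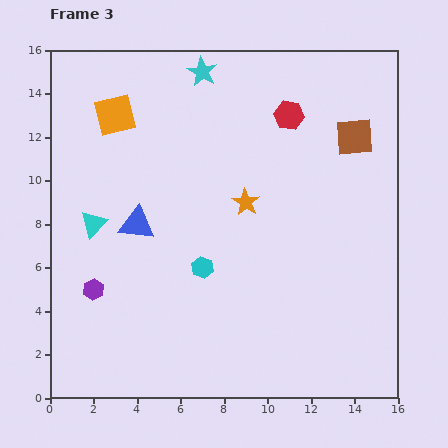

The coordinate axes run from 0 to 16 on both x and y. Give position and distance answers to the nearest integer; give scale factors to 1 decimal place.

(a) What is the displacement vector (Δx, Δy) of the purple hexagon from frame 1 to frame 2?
(-1, -1)

The purple hexagon was at (2, 6) in frame 1 and (1, 5) in frame 2.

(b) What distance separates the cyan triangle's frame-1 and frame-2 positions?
5

The cyan triangle moved from (12, 10) to (7, 9), a distance of √(5² + 1²) ≈ 5.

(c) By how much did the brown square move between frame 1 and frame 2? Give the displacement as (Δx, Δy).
(1, 5)

The brown square was at (12, 2) in frame 1 and (13, 7) in frame 2.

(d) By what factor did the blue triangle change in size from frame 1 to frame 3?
1.5×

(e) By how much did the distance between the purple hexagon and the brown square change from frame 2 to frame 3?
+2

Distance in frame 2: 12. Distance in frame 3: 14.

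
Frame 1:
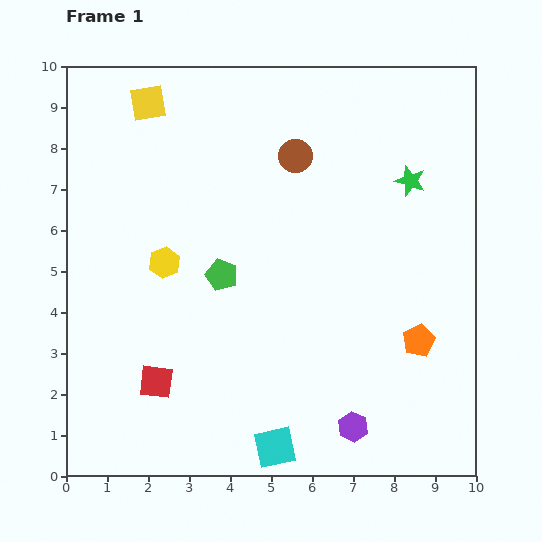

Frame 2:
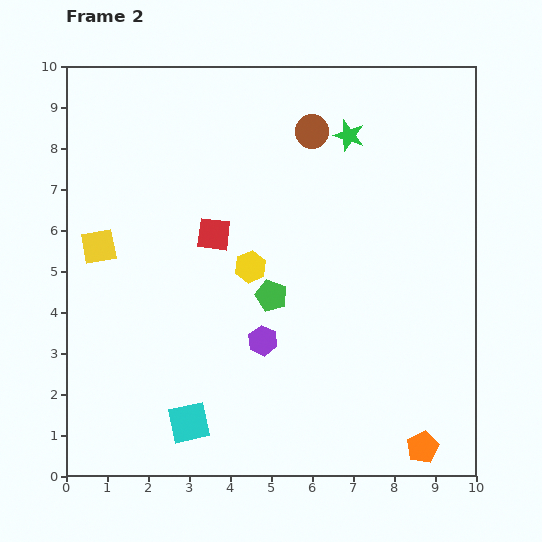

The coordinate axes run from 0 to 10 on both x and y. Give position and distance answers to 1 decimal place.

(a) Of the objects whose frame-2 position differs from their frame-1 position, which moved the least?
the brown circle

(moved 0.7)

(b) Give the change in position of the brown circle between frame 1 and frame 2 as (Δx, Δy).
(0.4, 0.6)

The brown circle was at (5.6, 7.8) in frame 1 and (6.0, 8.4) in frame 2.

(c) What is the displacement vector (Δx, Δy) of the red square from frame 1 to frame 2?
(1.4, 3.6)

The red square was at (2.2, 2.3) in frame 1 and (3.6, 5.9) in frame 2.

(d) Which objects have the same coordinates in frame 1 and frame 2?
none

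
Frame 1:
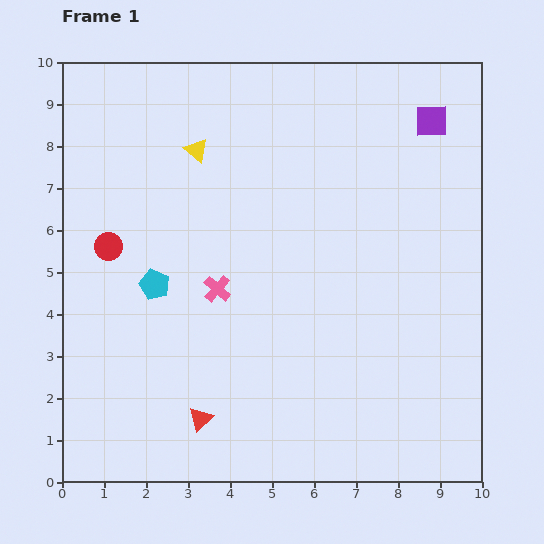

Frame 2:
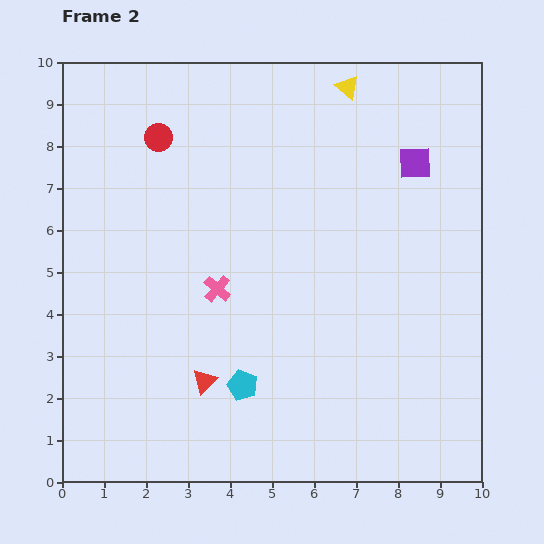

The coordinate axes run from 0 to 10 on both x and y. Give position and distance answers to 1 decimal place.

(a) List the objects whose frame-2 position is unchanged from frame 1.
the pink cross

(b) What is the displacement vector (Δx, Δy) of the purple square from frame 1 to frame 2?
(-0.4, -1.0)

The purple square was at (8.8, 8.6) in frame 1 and (8.4, 7.6) in frame 2.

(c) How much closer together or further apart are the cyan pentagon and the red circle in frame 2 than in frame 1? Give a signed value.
+4.8

Distance in frame 1: 1.4. Distance in frame 2: 6.2.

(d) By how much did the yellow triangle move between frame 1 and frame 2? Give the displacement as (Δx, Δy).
(3.6, 1.5)

The yellow triangle was at (3.2, 7.9) in frame 1 and (6.8, 9.4) in frame 2.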